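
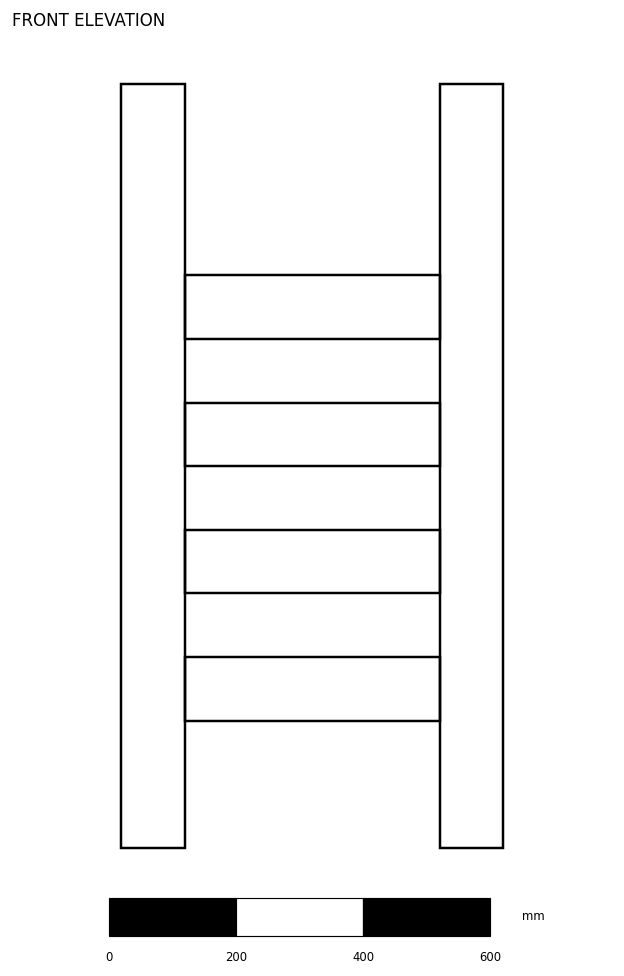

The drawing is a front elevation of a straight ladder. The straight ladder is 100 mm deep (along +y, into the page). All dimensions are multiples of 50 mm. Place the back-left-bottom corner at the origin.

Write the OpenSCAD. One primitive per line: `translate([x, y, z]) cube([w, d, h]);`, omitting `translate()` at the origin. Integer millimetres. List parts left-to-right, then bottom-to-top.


cube([100, 100, 1200]);
translate([100, 0, 200]) cube([400, 100, 100]);
translate([100, 0, 400]) cube([400, 100, 100]);
translate([100, 0, 600]) cube([400, 100, 100]);
translate([100, 0, 800]) cube([400, 100, 100]);
translate([500, 0, 0]) cube([100, 100, 1200]);


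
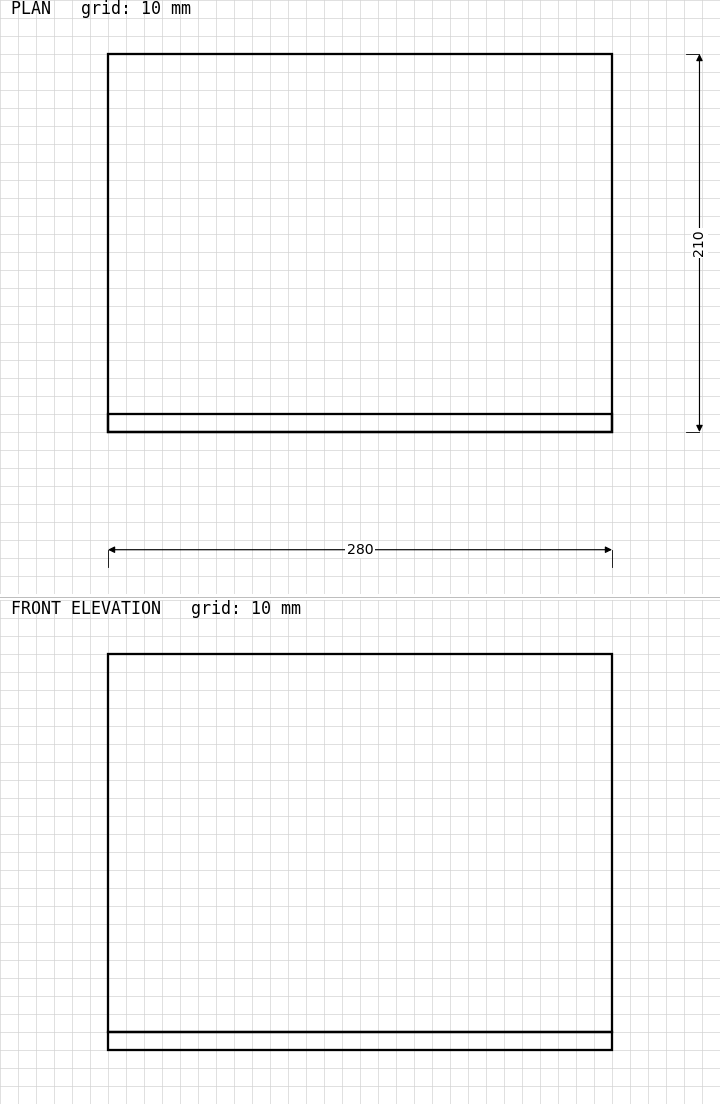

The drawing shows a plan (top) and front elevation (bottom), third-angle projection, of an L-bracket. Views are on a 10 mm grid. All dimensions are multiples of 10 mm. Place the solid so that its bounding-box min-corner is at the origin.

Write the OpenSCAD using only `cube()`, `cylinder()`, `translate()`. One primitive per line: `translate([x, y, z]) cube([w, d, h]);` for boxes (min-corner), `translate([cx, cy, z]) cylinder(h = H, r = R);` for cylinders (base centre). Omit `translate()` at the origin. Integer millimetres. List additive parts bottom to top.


cube([280, 210, 10]);
translate([0, 0, 10]) cube([280, 10, 210]);


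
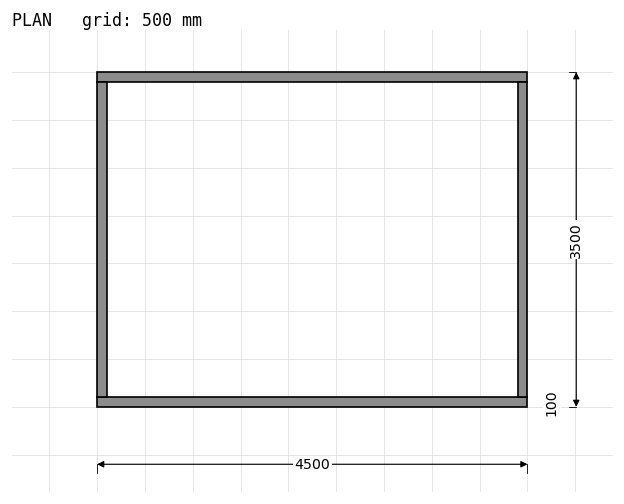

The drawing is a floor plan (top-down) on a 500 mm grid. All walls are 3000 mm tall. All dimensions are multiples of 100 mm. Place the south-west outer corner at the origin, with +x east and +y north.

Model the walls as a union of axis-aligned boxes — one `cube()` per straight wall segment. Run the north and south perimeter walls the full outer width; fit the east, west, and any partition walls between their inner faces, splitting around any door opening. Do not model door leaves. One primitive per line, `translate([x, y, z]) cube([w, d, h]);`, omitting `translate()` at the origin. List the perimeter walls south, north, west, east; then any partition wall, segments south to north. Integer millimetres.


cube([4500, 100, 3000]);
translate([0, 3400, 0]) cube([4500, 100, 3000]);
translate([0, 100, 0]) cube([100, 3300, 3000]);
translate([4400, 100, 0]) cube([100, 3300, 3000]);


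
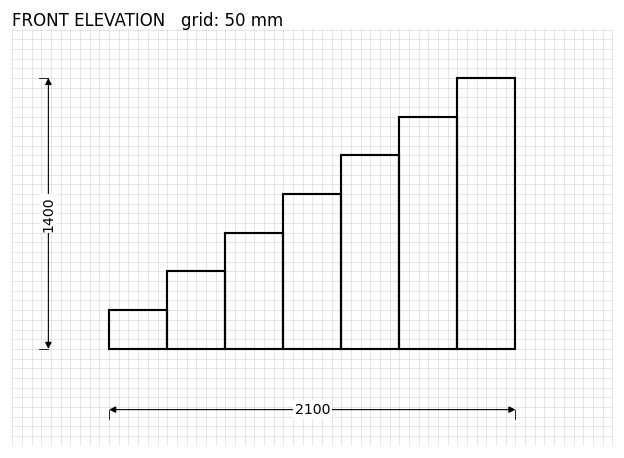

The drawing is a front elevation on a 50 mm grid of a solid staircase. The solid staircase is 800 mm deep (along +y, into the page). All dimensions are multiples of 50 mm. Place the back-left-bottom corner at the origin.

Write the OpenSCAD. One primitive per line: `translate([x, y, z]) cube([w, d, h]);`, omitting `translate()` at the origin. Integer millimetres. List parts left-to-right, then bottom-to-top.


cube([300, 800, 200]);
translate([300, 0, 0]) cube([300, 800, 400]);
translate([600, 0, 0]) cube([300, 800, 600]);
translate([900, 0, 0]) cube([300, 800, 800]);
translate([1200, 0, 0]) cube([300, 800, 1000]);
translate([1500, 0, 0]) cube([300, 800, 1200]);
translate([1800, 0, 0]) cube([300, 800, 1400]);


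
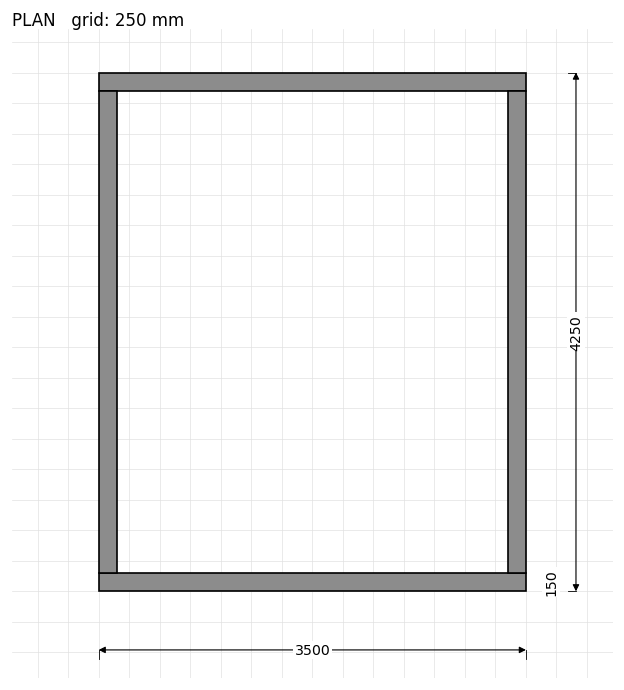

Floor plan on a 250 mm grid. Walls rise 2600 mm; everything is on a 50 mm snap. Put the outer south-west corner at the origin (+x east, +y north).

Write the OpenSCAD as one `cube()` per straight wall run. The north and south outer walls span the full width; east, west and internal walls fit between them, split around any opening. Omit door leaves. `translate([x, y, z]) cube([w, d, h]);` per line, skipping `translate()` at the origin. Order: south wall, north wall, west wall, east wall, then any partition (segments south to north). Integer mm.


cube([3500, 150, 2600]);
translate([0, 4100, 0]) cube([3500, 150, 2600]);
translate([0, 150, 0]) cube([150, 3950, 2600]);
translate([3350, 150, 0]) cube([150, 3950, 2600]);


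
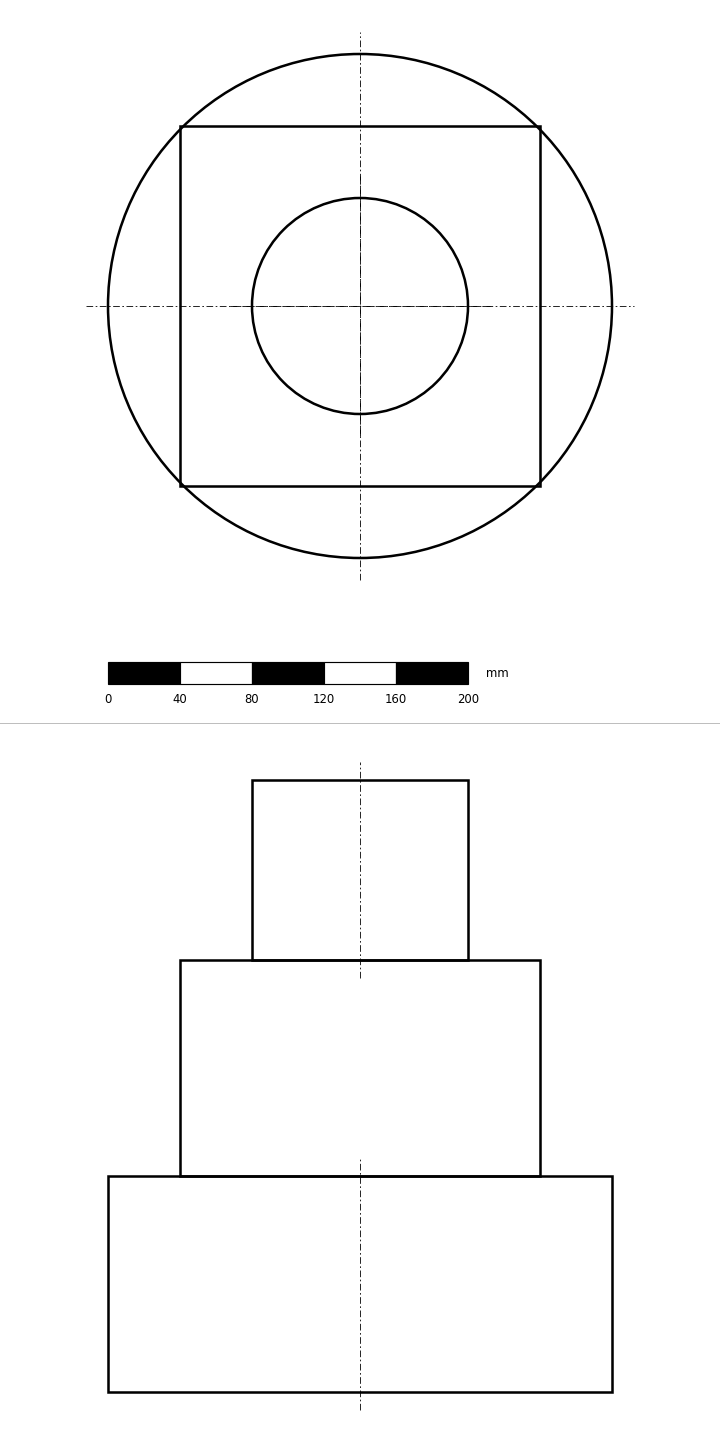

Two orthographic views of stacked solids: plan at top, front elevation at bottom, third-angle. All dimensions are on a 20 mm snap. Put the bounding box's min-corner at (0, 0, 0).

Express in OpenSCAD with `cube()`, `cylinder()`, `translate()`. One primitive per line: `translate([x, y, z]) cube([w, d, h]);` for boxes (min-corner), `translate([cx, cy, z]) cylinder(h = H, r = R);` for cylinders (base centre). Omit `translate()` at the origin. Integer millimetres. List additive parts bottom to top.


translate([140, 140, 0]) cylinder(h = 120, r = 140);
translate([40, 40, 120]) cube([200, 200, 120]);
translate([140, 140, 240]) cylinder(h = 100, r = 60);


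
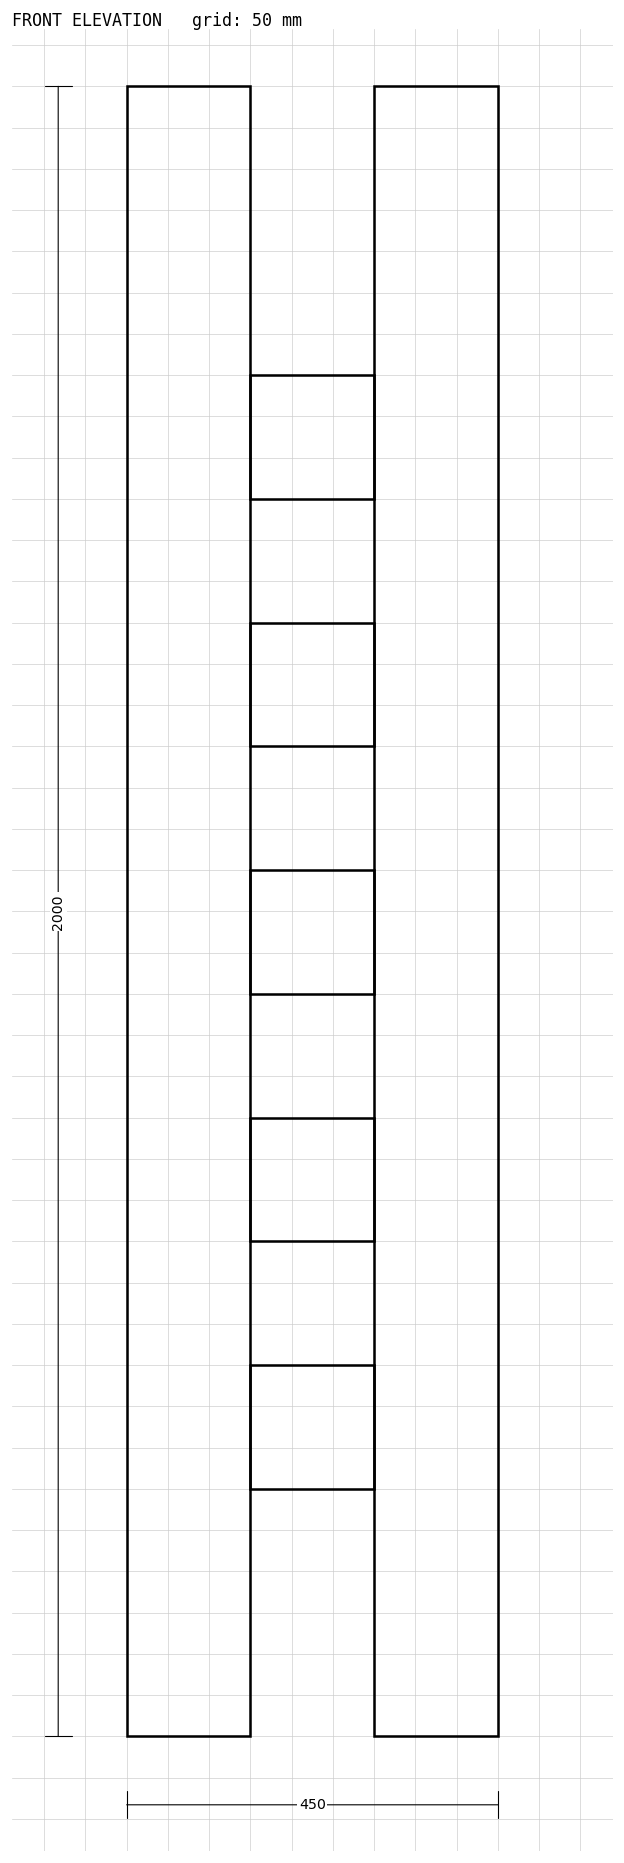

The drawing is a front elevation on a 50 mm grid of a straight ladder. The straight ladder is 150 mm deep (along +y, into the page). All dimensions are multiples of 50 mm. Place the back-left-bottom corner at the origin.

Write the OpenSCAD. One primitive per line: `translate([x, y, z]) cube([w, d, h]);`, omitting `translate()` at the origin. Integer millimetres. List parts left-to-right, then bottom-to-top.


cube([150, 150, 2000]);
translate([150, 0, 300]) cube([150, 150, 150]);
translate([150, 0, 600]) cube([150, 150, 150]);
translate([150, 0, 900]) cube([150, 150, 150]);
translate([150, 0, 1200]) cube([150, 150, 150]);
translate([150, 0, 1500]) cube([150, 150, 150]);
translate([300, 0, 0]) cube([150, 150, 2000]);


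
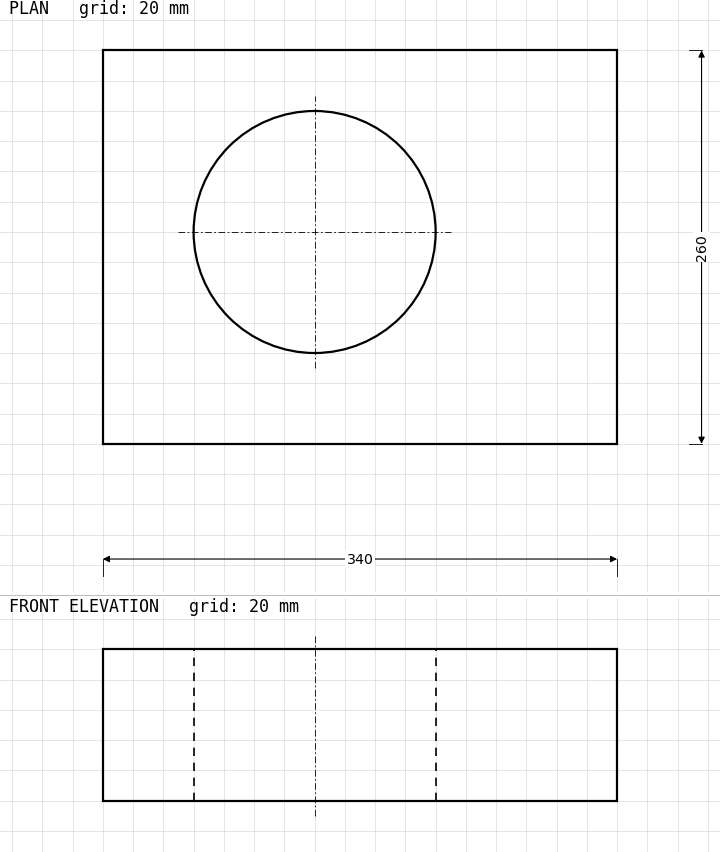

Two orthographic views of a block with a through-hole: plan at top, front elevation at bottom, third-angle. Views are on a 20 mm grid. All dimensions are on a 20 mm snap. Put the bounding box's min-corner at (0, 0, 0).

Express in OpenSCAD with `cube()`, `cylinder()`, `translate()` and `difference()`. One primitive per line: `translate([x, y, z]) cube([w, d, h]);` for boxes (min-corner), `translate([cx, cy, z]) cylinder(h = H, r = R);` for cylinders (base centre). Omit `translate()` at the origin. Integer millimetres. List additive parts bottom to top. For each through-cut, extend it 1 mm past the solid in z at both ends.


difference() {
  cube([340, 260, 100]);
  translate([140, 140, -1]) cylinder(h = 102, r = 80);
}


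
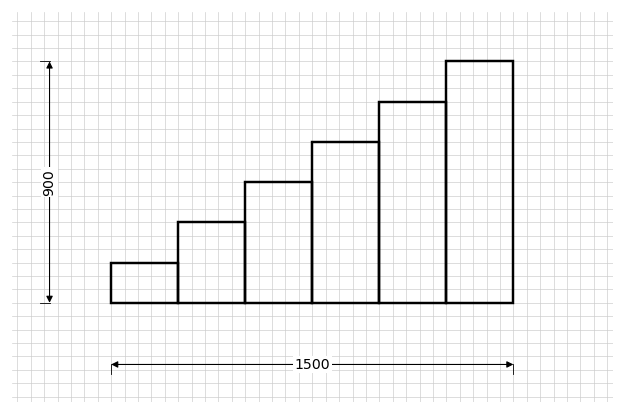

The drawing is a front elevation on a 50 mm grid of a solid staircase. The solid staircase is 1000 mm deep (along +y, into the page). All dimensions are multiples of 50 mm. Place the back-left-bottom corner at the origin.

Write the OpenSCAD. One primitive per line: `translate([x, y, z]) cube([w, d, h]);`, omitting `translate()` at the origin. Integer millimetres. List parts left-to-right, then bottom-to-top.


cube([250, 1000, 150]);
translate([250, 0, 0]) cube([250, 1000, 300]);
translate([500, 0, 0]) cube([250, 1000, 450]);
translate([750, 0, 0]) cube([250, 1000, 600]);
translate([1000, 0, 0]) cube([250, 1000, 750]);
translate([1250, 0, 0]) cube([250, 1000, 900]);


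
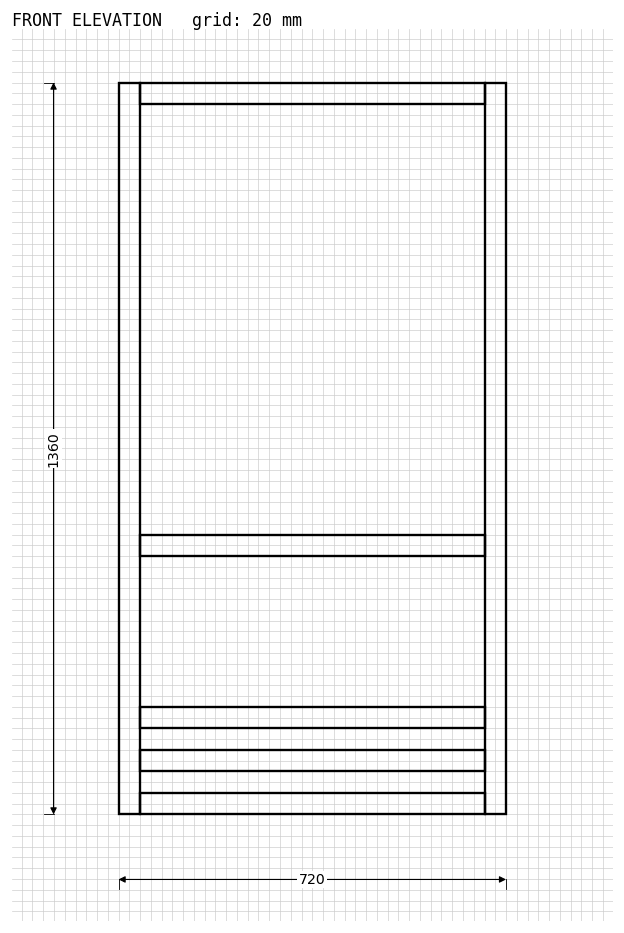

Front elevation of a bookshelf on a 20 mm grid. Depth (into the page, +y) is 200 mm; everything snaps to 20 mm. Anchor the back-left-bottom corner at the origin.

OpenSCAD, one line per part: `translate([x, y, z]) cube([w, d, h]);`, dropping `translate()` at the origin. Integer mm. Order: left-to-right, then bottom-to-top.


cube([40, 200, 1360]);
translate([40, 0, 0]) cube([640, 200, 40]);
translate([40, 0, 80]) cube([640, 200, 40]);
translate([40, 0, 160]) cube([640, 200, 40]);
translate([40, 0, 480]) cube([640, 200, 40]);
translate([40, 0, 1320]) cube([640, 200, 40]);
translate([680, 0, 0]) cube([40, 200, 1360]);


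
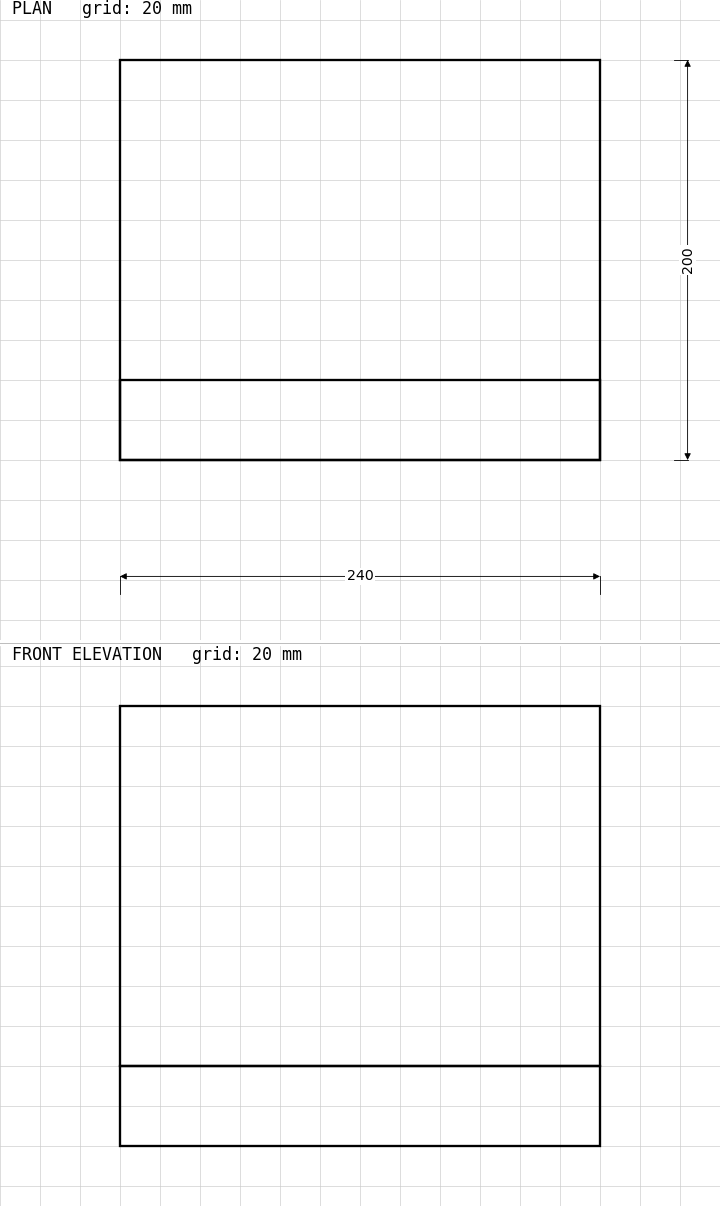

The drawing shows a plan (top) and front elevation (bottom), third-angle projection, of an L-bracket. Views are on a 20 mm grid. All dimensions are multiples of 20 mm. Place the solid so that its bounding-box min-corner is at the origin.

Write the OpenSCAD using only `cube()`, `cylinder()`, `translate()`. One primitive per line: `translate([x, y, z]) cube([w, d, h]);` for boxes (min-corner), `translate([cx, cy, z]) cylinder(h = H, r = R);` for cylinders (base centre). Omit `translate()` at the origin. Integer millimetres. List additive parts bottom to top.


cube([240, 200, 40]);
translate([0, 0, 40]) cube([240, 40, 180]);


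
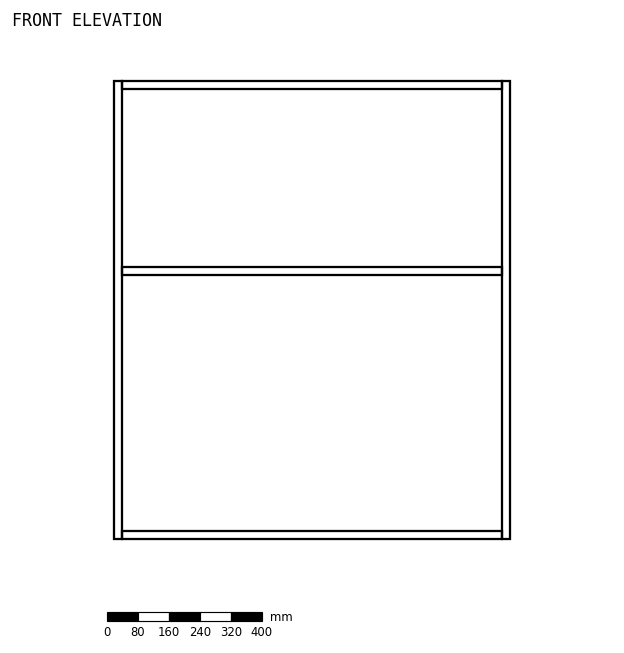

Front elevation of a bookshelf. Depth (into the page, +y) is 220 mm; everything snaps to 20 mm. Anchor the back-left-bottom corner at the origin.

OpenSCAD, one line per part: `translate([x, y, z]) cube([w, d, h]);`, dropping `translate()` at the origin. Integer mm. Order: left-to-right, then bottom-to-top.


cube([20, 220, 1180]);
translate([20, 0, 0]) cube([980, 220, 20]);
translate([20, 0, 680]) cube([980, 220, 20]);
translate([20, 0, 1160]) cube([980, 220, 20]);
translate([1000, 0, 0]) cube([20, 220, 1180]);


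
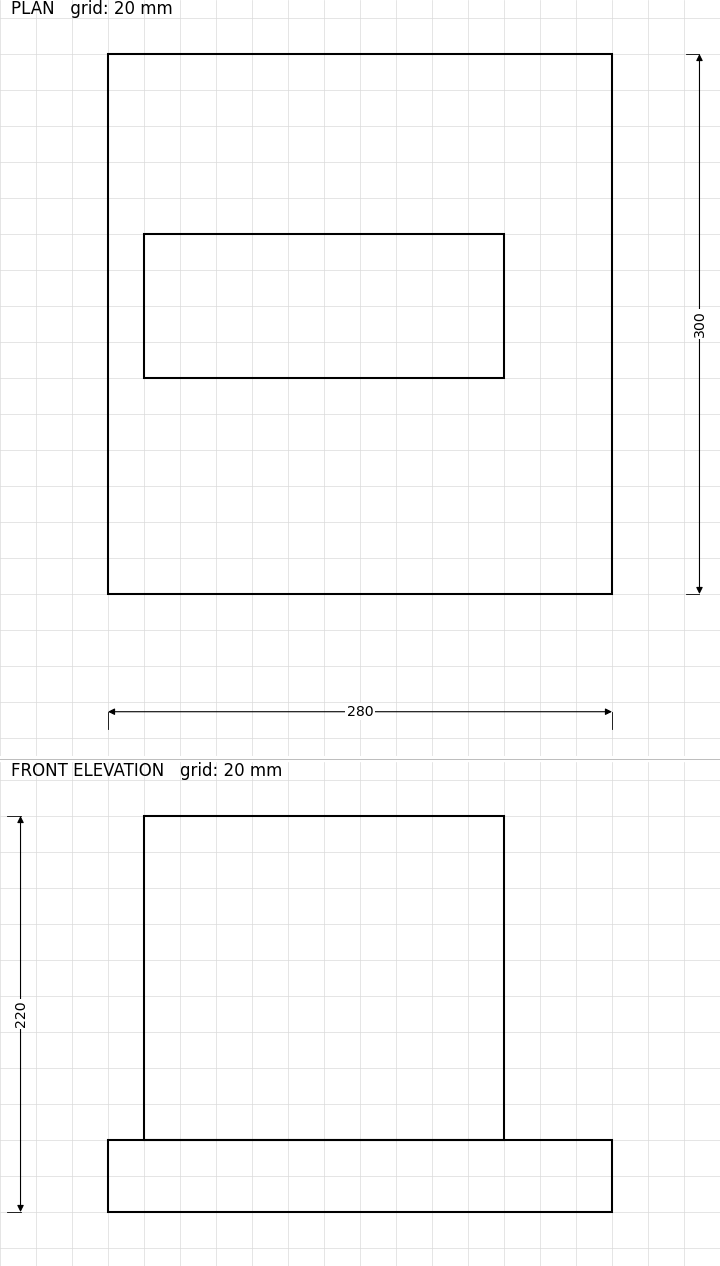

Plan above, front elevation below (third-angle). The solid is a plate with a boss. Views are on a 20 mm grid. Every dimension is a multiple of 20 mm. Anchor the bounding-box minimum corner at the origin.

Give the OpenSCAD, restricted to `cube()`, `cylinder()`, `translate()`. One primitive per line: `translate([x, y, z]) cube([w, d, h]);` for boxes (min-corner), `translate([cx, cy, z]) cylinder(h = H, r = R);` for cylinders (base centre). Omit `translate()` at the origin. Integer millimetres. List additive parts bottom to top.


cube([280, 300, 40]);
translate([20, 120, 40]) cube([200, 80, 180]);


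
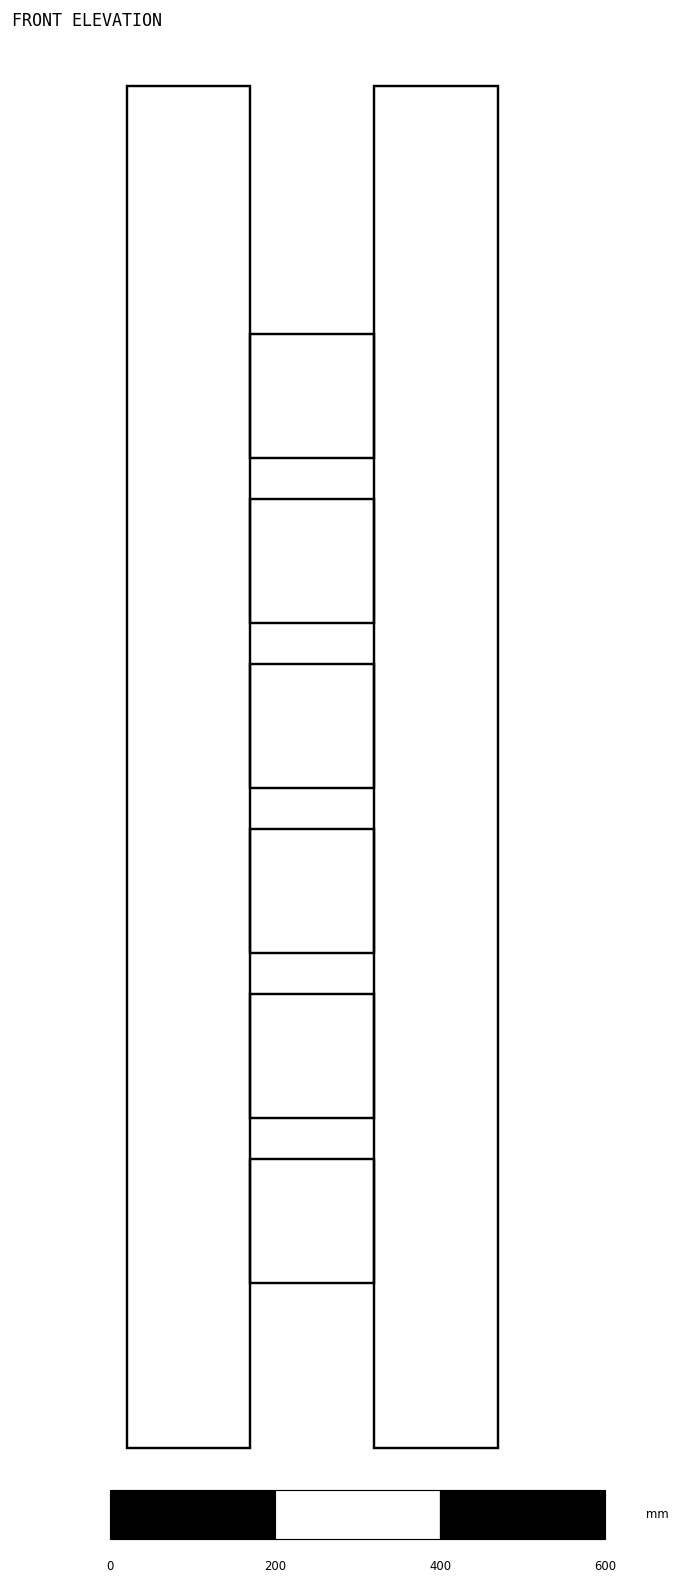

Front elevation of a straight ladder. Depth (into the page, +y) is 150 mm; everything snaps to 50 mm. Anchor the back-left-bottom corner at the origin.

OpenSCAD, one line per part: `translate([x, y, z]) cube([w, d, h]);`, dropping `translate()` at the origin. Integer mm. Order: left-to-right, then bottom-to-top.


cube([150, 150, 1650]);
translate([150, 0, 200]) cube([150, 150, 150]);
translate([150, 0, 400]) cube([150, 150, 150]);
translate([150, 0, 600]) cube([150, 150, 150]);
translate([150, 0, 800]) cube([150, 150, 150]);
translate([150, 0, 1000]) cube([150, 150, 150]);
translate([150, 0, 1200]) cube([150, 150, 150]);
translate([300, 0, 0]) cube([150, 150, 1650]);


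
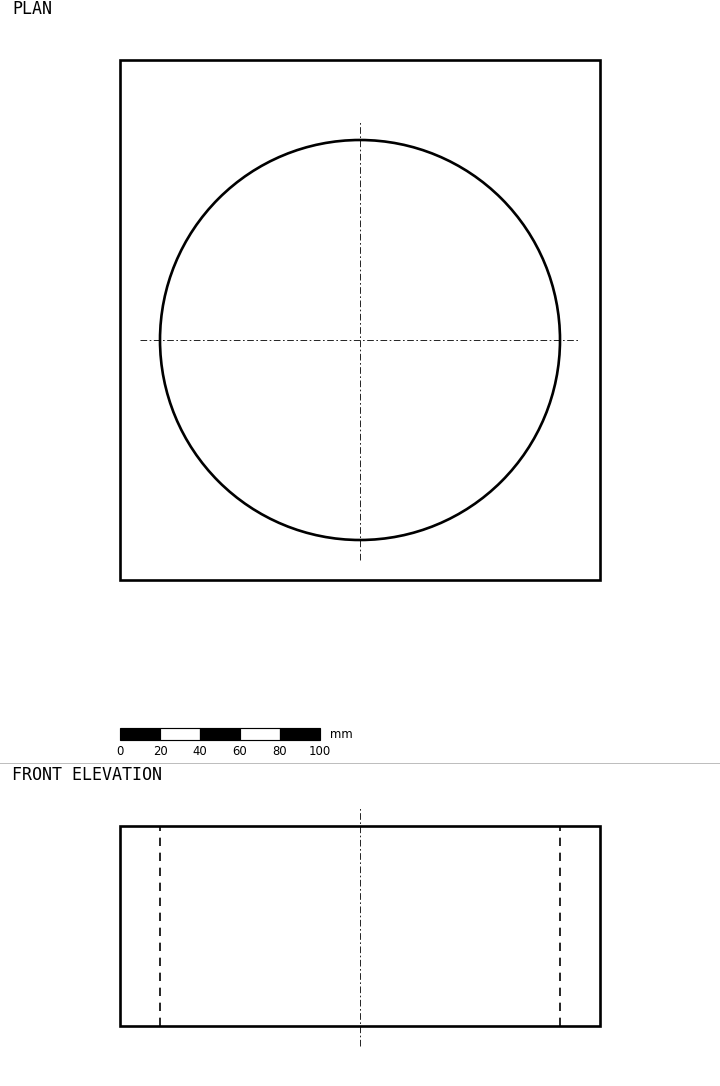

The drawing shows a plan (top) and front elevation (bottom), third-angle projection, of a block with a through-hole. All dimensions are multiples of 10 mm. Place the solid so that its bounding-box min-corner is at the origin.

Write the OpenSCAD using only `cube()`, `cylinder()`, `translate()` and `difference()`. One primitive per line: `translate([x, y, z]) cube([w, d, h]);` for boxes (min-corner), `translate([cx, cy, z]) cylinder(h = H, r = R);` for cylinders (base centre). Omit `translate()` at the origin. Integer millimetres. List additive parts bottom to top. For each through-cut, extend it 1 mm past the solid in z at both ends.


difference() {
  cube([240, 260, 100]);
  translate([120, 120, -1]) cylinder(h = 102, r = 100);
}


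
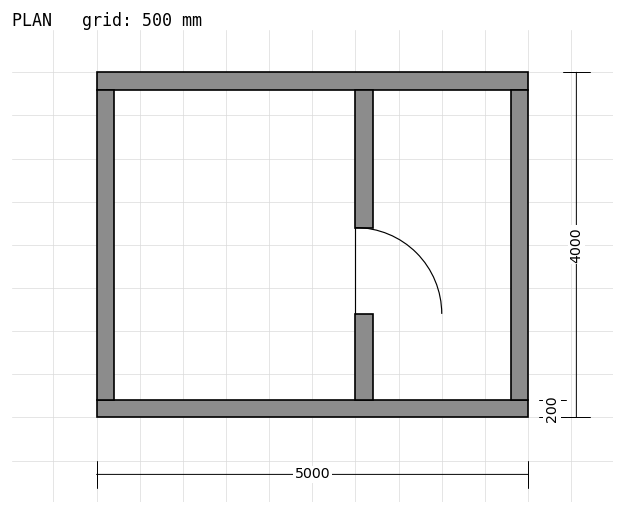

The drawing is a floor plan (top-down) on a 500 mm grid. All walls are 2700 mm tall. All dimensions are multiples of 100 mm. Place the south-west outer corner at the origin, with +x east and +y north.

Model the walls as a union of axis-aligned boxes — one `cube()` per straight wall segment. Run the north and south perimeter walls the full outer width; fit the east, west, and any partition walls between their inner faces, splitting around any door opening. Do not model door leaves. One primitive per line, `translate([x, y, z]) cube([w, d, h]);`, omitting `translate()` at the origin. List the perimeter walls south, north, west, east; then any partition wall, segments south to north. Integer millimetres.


cube([5000, 200, 2700]);
translate([0, 3800, 0]) cube([5000, 200, 2700]);
translate([0, 200, 0]) cube([200, 3600, 2700]);
translate([4800, 200, 0]) cube([200, 3600, 2700]);
translate([3000, 200, 0]) cube([200, 1000, 2700]);
translate([3000, 2200, 0]) cube([200, 1600, 2700]);


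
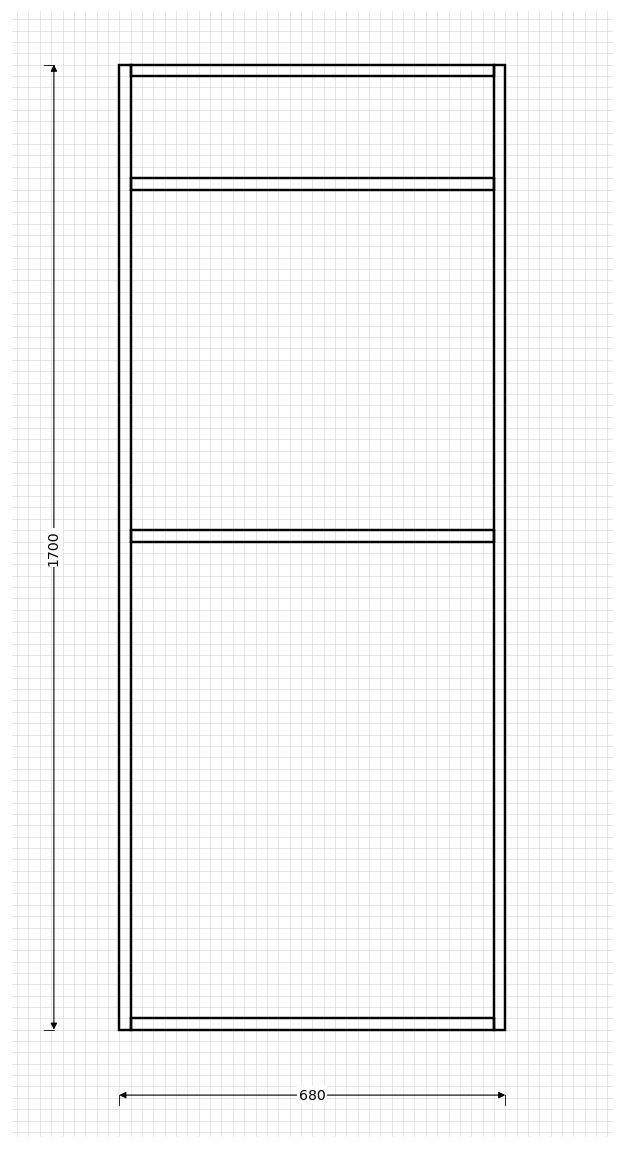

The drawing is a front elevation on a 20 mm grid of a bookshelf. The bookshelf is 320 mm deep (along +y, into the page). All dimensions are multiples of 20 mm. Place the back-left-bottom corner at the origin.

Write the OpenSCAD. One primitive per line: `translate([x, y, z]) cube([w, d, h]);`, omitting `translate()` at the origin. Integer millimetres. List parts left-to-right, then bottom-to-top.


cube([20, 320, 1700]);
translate([20, 0, 0]) cube([640, 320, 20]);
translate([20, 0, 860]) cube([640, 320, 20]);
translate([20, 0, 1480]) cube([640, 320, 20]);
translate([20, 0, 1680]) cube([640, 320, 20]);
translate([660, 0, 0]) cube([20, 320, 1700]);


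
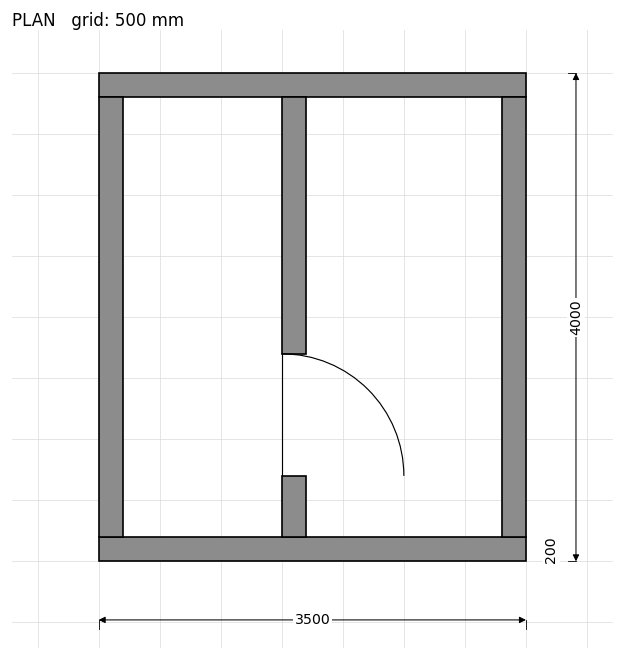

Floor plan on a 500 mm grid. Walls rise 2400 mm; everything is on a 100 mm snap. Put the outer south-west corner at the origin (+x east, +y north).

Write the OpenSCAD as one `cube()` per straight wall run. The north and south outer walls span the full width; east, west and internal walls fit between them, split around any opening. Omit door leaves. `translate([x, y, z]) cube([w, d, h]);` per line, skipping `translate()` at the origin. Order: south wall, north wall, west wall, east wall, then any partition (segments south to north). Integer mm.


cube([3500, 200, 2400]);
translate([0, 3800, 0]) cube([3500, 200, 2400]);
translate([0, 200, 0]) cube([200, 3600, 2400]);
translate([3300, 200, 0]) cube([200, 3600, 2400]);
translate([1500, 200, 0]) cube([200, 500, 2400]);
translate([1500, 1700, 0]) cube([200, 2100, 2400]);


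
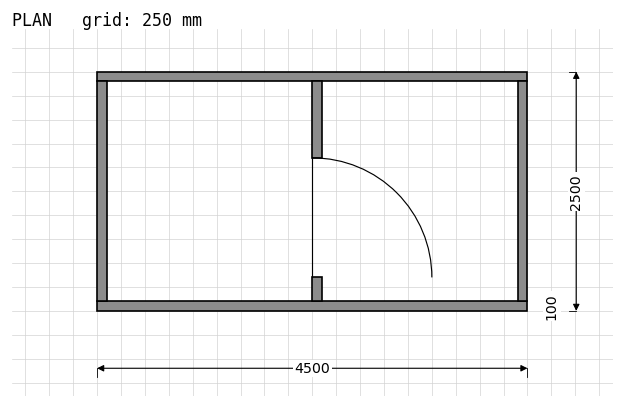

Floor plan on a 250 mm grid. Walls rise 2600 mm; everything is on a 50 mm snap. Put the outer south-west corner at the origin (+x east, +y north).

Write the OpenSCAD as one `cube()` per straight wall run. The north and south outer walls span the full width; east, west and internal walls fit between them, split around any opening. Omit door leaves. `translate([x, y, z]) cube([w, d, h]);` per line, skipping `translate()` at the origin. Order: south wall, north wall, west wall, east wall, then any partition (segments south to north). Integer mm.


cube([4500, 100, 2600]);
translate([0, 2400, 0]) cube([4500, 100, 2600]);
translate([0, 100, 0]) cube([100, 2300, 2600]);
translate([4400, 100, 0]) cube([100, 2300, 2600]);
translate([2250, 100, 0]) cube([100, 250, 2600]);
translate([2250, 1600, 0]) cube([100, 800, 2600]);


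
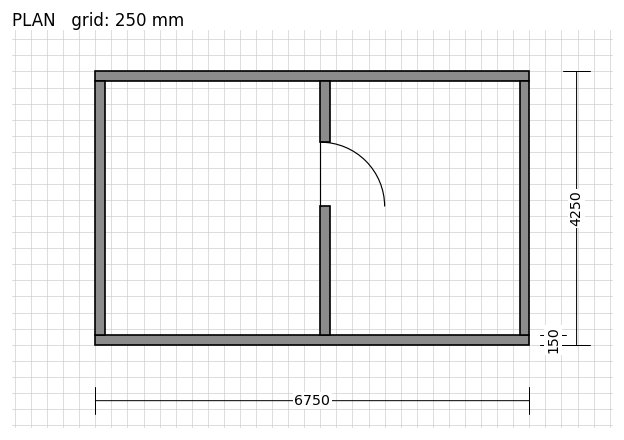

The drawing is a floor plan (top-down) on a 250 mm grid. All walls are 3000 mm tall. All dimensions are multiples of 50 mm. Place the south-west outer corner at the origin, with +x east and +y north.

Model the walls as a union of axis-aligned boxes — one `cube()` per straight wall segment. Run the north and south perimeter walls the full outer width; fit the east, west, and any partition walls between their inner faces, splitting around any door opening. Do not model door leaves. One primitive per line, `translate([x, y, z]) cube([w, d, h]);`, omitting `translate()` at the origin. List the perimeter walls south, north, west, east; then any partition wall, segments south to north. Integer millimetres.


cube([6750, 150, 3000]);
translate([0, 4100, 0]) cube([6750, 150, 3000]);
translate([0, 150, 0]) cube([150, 3950, 3000]);
translate([6600, 150, 0]) cube([150, 3950, 3000]);
translate([3500, 150, 0]) cube([150, 2000, 3000]);
translate([3500, 3150, 0]) cube([150, 950, 3000]);


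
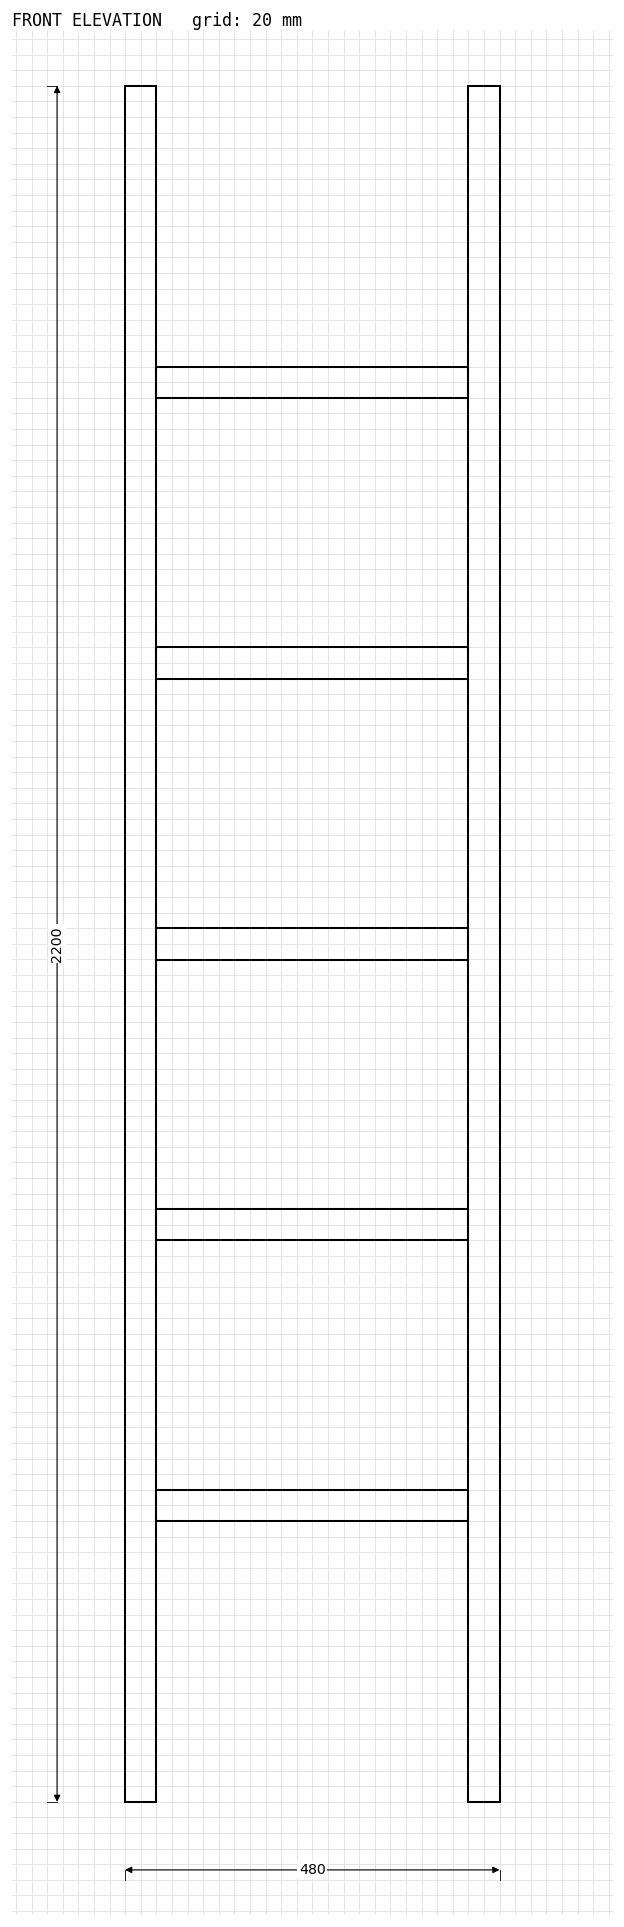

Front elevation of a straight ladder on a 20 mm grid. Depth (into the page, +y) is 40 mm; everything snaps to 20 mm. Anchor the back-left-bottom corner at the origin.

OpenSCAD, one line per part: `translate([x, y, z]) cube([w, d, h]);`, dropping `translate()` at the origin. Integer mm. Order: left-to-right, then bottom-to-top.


cube([40, 40, 2200]);
translate([40, 0, 360]) cube([400, 40, 40]);
translate([40, 0, 720]) cube([400, 40, 40]);
translate([40, 0, 1080]) cube([400, 40, 40]);
translate([40, 0, 1440]) cube([400, 40, 40]);
translate([40, 0, 1800]) cube([400, 40, 40]);
translate([440, 0, 0]) cube([40, 40, 2200]);


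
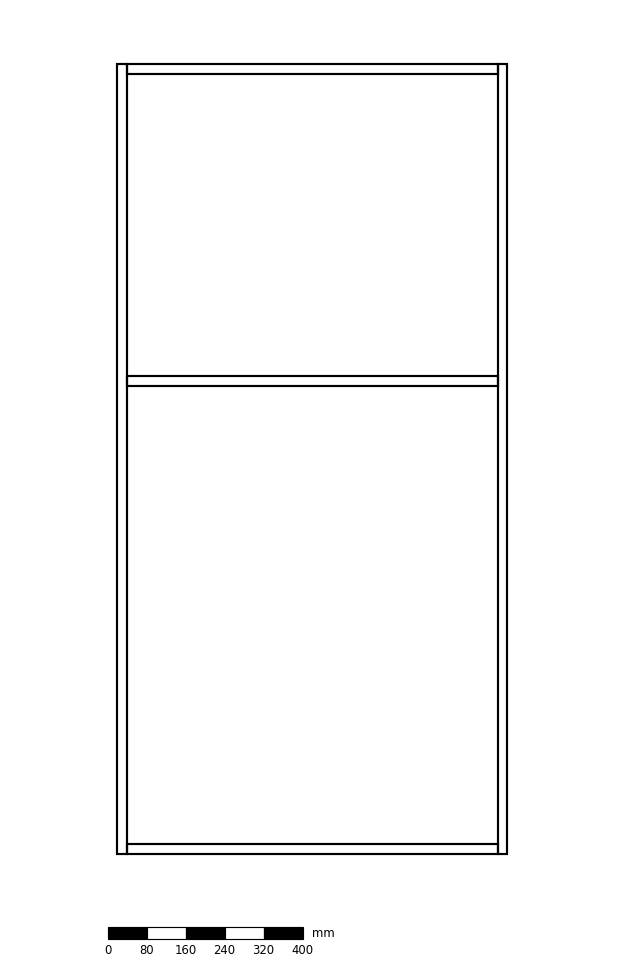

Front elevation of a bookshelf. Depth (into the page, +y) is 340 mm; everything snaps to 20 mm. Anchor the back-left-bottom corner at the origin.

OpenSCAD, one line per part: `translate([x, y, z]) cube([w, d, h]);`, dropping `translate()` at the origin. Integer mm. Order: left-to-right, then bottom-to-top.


cube([20, 340, 1620]);
translate([20, 0, 0]) cube([760, 340, 20]);
translate([20, 0, 960]) cube([760, 340, 20]);
translate([20, 0, 1600]) cube([760, 340, 20]);
translate([780, 0, 0]) cube([20, 340, 1620]);


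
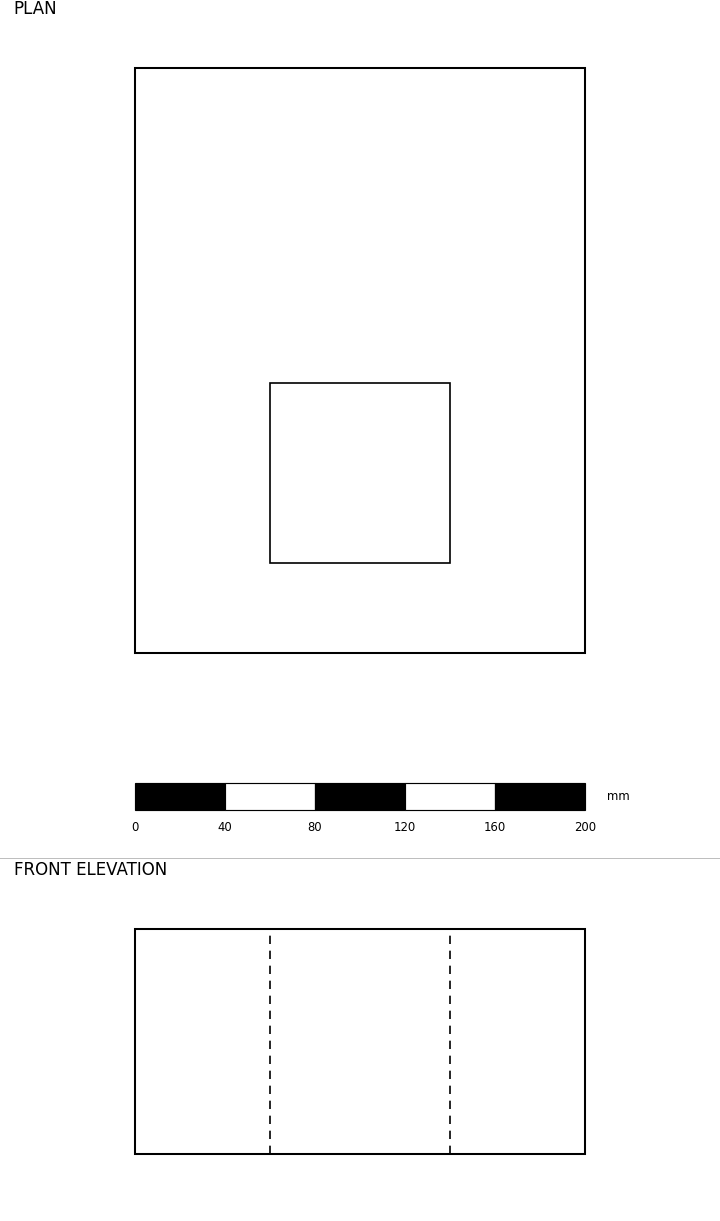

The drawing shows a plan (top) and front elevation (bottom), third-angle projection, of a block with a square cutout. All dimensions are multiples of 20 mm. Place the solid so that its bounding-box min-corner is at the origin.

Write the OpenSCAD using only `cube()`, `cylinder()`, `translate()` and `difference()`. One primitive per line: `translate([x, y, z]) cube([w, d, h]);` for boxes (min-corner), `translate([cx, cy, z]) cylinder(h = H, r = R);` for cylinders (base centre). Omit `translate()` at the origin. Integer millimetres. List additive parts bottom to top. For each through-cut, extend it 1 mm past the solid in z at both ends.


difference() {
  cube([200, 260, 100]);
  translate([60, 40, -1]) cube([80, 80, 102]);
}


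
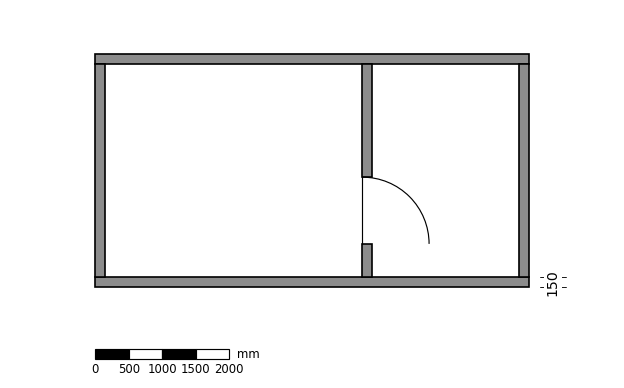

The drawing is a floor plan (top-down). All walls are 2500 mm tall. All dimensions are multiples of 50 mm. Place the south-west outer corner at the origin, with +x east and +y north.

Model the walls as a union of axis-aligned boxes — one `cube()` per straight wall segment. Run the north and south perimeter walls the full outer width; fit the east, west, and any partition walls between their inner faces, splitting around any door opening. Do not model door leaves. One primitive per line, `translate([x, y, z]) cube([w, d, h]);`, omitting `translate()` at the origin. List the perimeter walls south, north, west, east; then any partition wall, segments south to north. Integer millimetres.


cube([6500, 150, 2500]);
translate([0, 3350, 0]) cube([6500, 150, 2500]);
translate([0, 150, 0]) cube([150, 3200, 2500]);
translate([6350, 150, 0]) cube([150, 3200, 2500]);
translate([4000, 150, 0]) cube([150, 500, 2500]);
translate([4000, 1650, 0]) cube([150, 1700, 2500]);


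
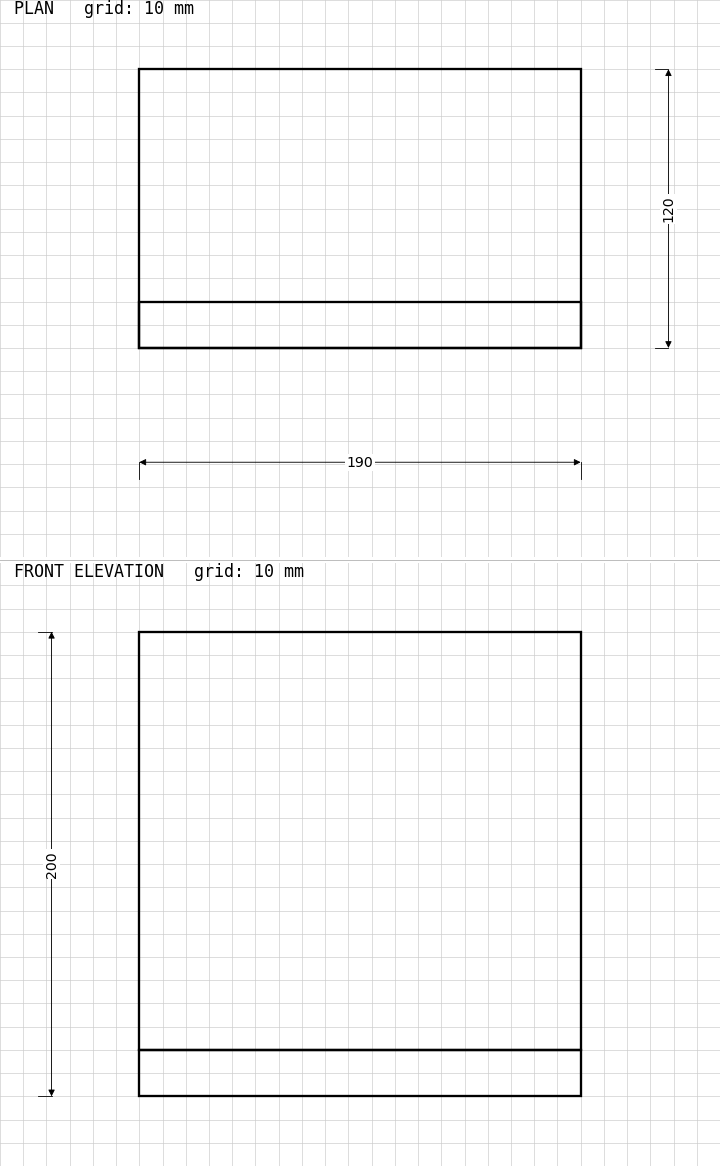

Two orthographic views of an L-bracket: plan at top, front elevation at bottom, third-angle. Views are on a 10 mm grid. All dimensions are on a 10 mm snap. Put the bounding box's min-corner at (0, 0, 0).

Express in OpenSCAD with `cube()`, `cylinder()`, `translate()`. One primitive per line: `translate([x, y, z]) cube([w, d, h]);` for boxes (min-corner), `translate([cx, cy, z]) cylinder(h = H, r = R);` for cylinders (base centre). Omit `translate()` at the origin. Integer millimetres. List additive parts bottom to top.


cube([190, 120, 20]);
translate([0, 0, 20]) cube([190, 20, 180]);


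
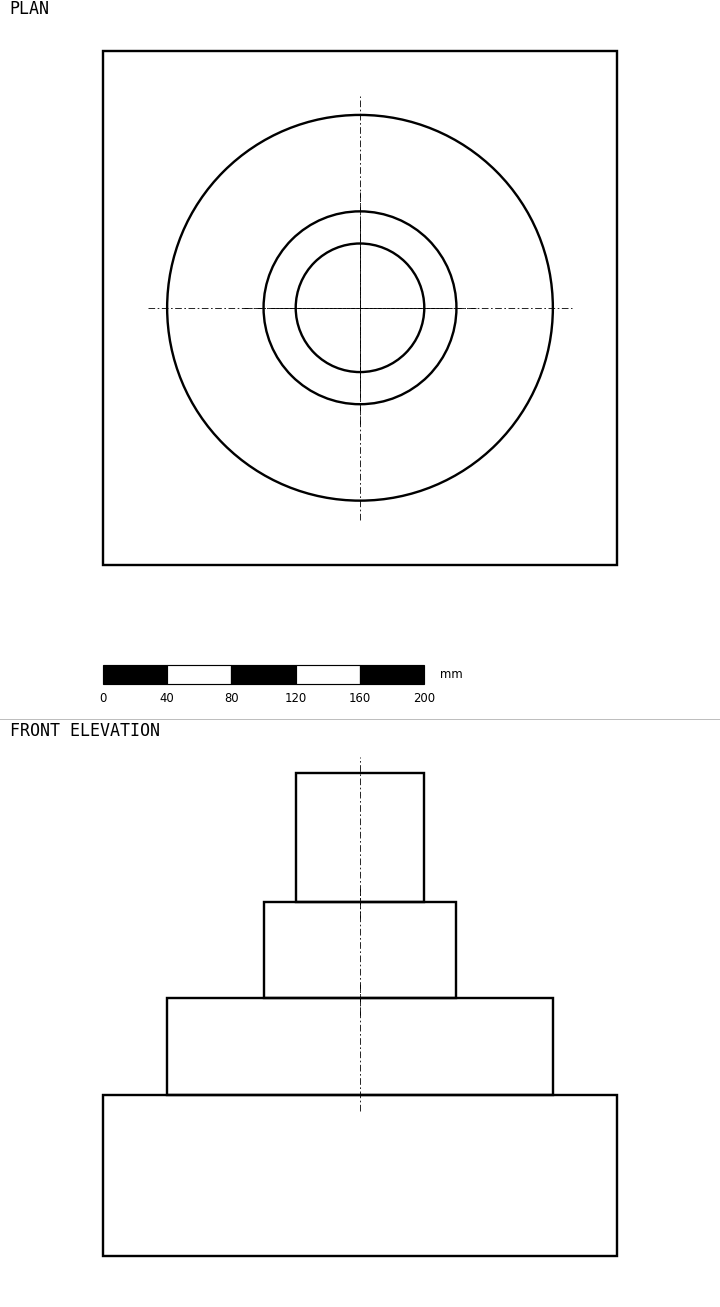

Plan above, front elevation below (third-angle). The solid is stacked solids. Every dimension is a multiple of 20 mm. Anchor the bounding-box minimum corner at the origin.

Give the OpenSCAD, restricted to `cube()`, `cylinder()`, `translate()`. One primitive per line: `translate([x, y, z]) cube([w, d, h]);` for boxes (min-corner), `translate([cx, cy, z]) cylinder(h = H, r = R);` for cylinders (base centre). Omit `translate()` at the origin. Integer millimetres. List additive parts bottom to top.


cube([320, 320, 100]);
translate([160, 160, 100]) cylinder(h = 60, r = 120);
translate([160, 160, 160]) cylinder(h = 60, r = 60);
translate([160, 160, 220]) cylinder(h = 80, r = 40);


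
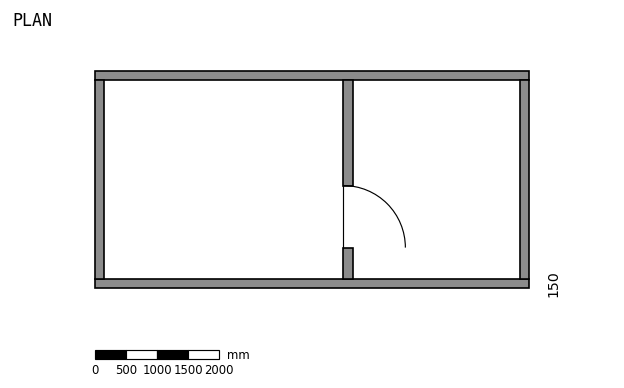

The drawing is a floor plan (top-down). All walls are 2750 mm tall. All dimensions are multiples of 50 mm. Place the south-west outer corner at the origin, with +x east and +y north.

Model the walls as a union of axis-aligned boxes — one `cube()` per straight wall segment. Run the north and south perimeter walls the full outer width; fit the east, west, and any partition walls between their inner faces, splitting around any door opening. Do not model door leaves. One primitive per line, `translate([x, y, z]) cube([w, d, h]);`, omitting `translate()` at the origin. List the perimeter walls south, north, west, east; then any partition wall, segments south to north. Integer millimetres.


cube([7000, 150, 2750]);
translate([0, 3350, 0]) cube([7000, 150, 2750]);
translate([0, 150, 0]) cube([150, 3200, 2750]);
translate([6850, 150, 0]) cube([150, 3200, 2750]);
translate([4000, 150, 0]) cube([150, 500, 2750]);
translate([4000, 1650, 0]) cube([150, 1700, 2750]);


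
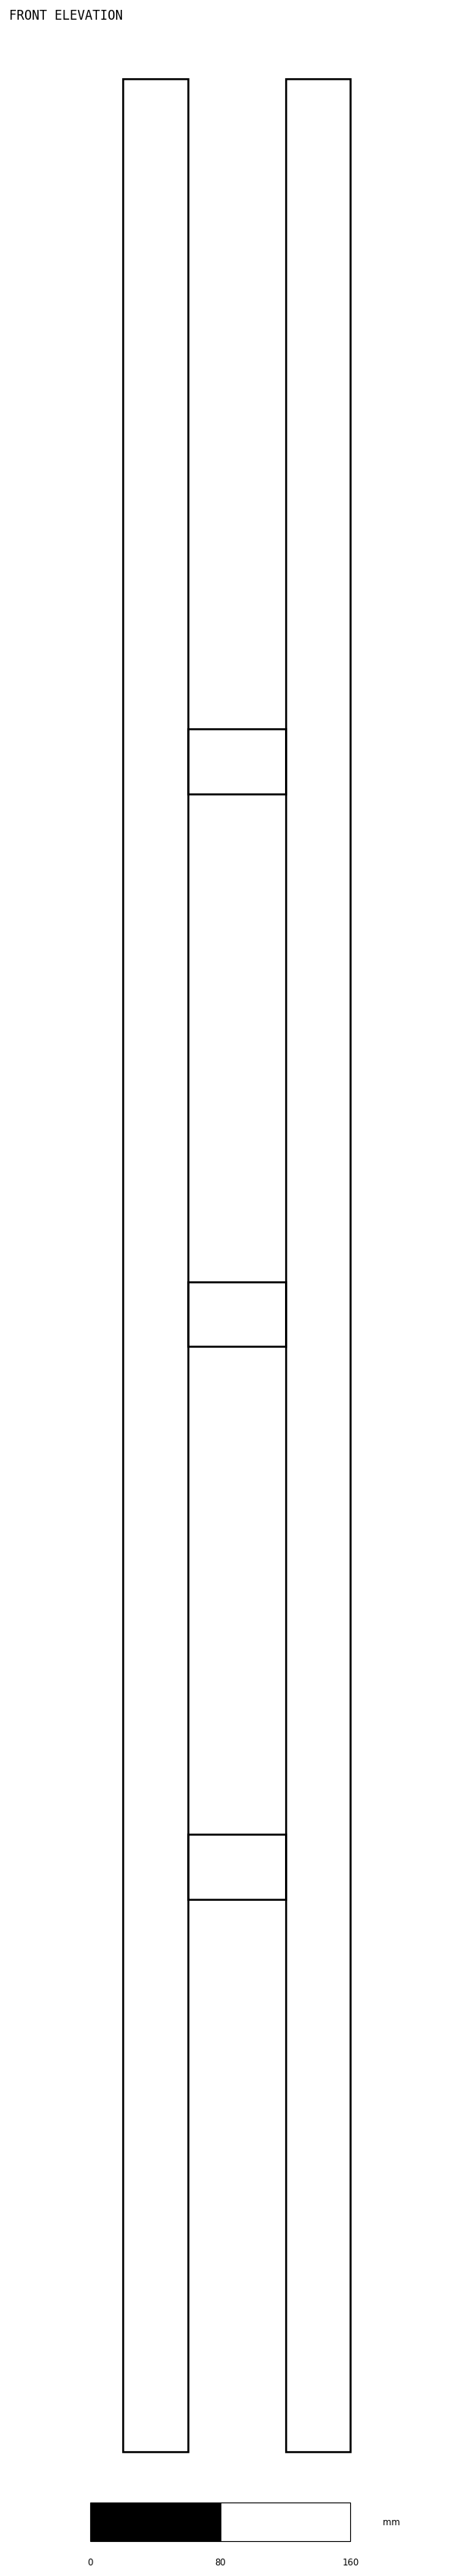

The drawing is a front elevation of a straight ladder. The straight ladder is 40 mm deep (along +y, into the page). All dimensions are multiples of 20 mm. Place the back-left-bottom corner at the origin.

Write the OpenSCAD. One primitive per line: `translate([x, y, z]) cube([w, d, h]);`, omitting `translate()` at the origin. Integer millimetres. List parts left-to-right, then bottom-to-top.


cube([40, 40, 1460]);
translate([40, 0, 340]) cube([60, 40, 40]);
translate([40, 0, 680]) cube([60, 40, 40]);
translate([40, 0, 1020]) cube([60, 40, 40]);
translate([100, 0, 0]) cube([40, 40, 1460]);


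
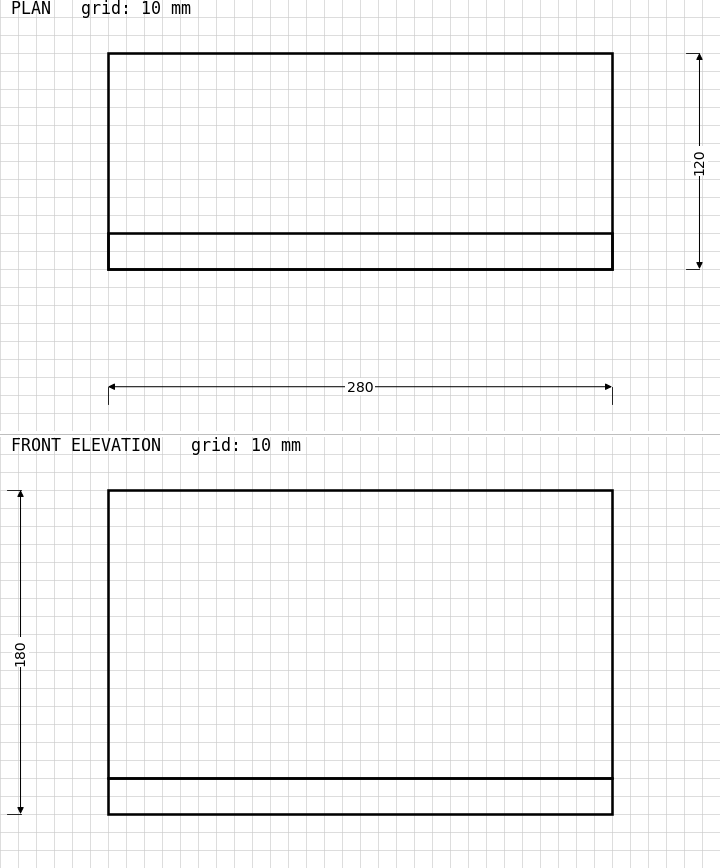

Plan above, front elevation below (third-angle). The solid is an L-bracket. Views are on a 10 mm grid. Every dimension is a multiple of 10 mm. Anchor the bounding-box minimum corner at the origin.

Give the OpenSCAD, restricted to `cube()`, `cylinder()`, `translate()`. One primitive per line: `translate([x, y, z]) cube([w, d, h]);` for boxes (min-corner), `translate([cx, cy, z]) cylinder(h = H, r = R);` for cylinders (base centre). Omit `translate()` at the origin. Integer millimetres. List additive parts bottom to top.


cube([280, 120, 20]);
translate([0, 0, 20]) cube([280, 20, 160]);


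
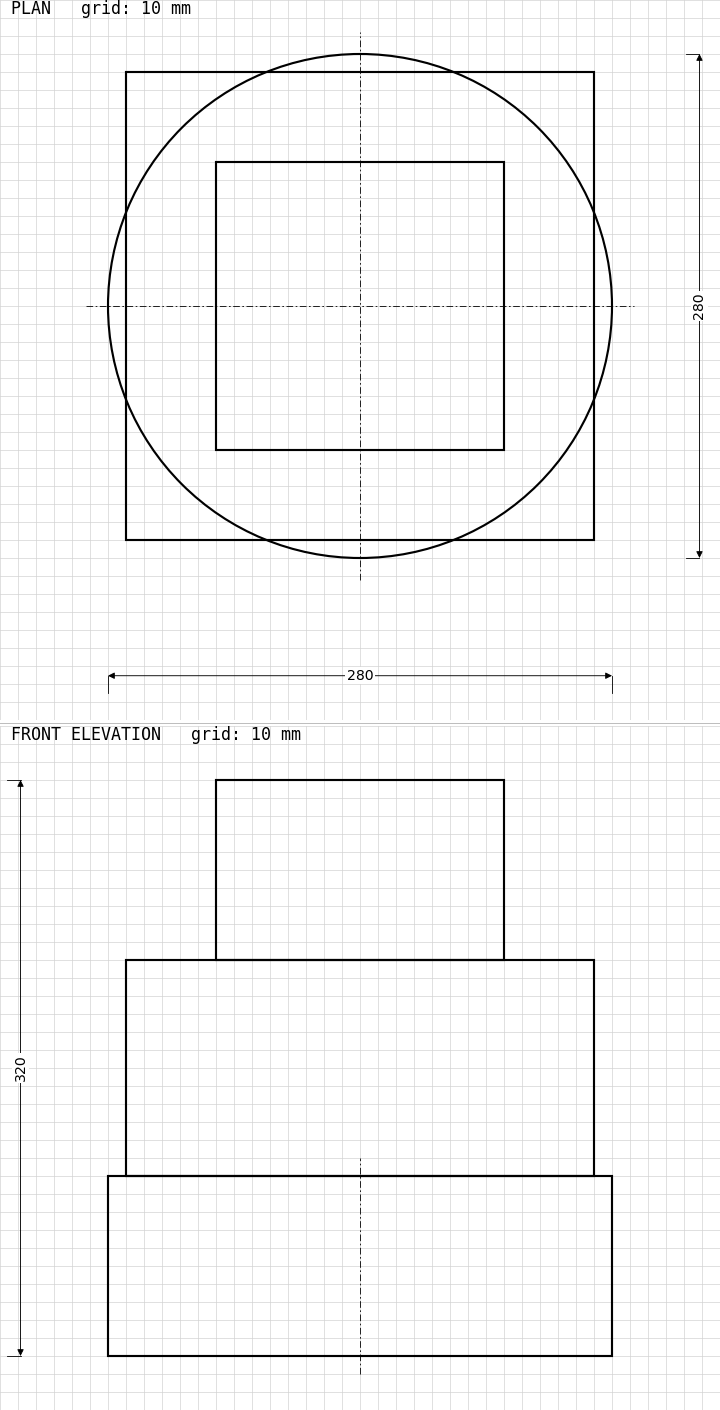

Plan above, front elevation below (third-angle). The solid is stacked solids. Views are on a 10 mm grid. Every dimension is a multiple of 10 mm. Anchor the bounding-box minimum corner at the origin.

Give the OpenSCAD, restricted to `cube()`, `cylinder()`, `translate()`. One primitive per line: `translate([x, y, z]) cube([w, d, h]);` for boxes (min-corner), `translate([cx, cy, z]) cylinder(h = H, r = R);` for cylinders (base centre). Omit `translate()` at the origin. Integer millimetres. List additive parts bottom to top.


translate([140, 140, 0]) cylinder(h = 100, r = 140);
translate([10, 10, 100]) cube([260, 260, 120]);
translate([60, 60, 220]) cube([160, 160, 100]);


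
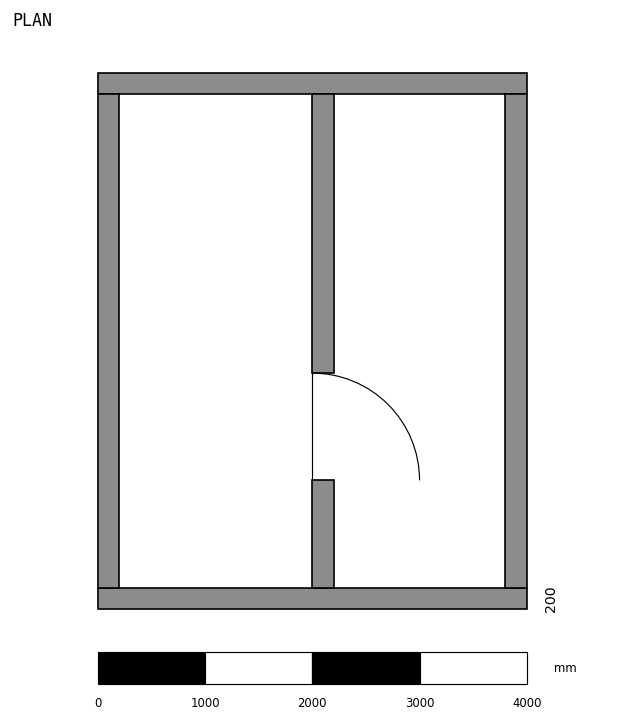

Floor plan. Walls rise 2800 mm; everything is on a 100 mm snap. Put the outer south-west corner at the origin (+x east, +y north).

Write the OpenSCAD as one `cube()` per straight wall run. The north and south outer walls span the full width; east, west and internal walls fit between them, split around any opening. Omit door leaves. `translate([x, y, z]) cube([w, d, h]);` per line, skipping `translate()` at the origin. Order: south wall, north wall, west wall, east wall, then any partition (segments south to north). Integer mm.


cube([4000, 200, 2800]);
translate([0, 4800, 0]) cube([4000, 200, 2800]);
translate([0, 200, 0]) cube([200, 4600, 2800]);
translate([3800, 200, 0]) cube([200, 4600, 2800]);
translate([2000, 200, 0]) cube([200, 1000, 2800]);
translate([2000, 2200, 0]) cube([200, 2600, 2800]);


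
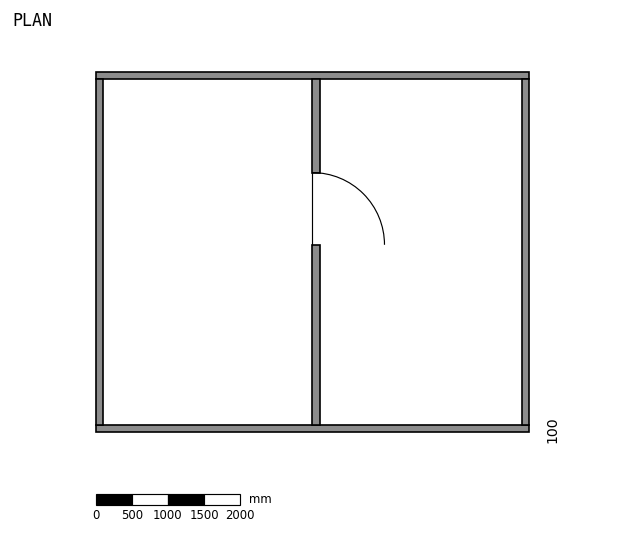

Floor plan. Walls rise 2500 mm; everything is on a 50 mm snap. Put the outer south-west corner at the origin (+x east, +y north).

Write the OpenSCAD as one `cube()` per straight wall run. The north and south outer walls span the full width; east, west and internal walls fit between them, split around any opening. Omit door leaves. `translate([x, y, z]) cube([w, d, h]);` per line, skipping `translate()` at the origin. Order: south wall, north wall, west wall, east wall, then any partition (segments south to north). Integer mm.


cube([6000, 100, 2500]);
translate([0, 4900, 0]) cube([6000, 100, 2500]);
translate([0, 100, 0]) cube([100, 4800, 2500]);
translate([5900, 100, 0]) cube([100, 4800, 2500]);
translate([3000, 100, 0]) cube([100, 2500, 2500]);
translate([3000, 3600, 0]) cube([100, 1300, 2500]);


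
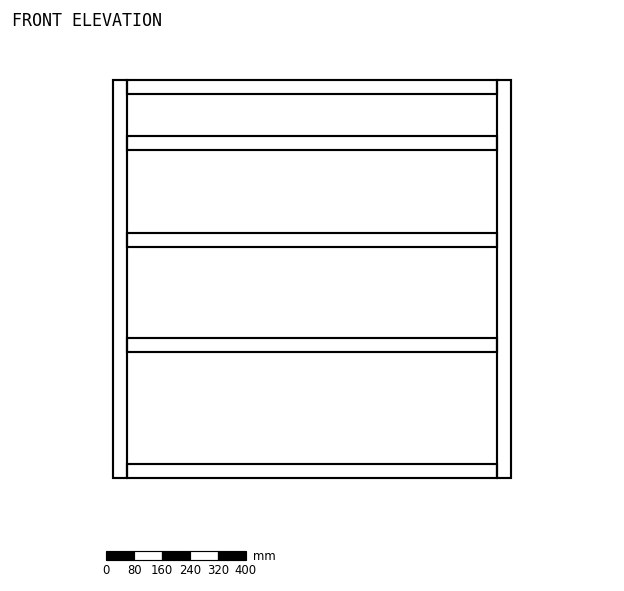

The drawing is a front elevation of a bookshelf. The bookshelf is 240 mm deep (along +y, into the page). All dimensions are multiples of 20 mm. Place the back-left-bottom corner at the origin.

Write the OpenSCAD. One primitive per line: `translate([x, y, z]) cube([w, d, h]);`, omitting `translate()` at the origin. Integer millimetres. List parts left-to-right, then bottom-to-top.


cube([40, 240, 1140]);
translate([40, 0, 0]) cube([1060, 240, 40]);
translate([40, 0, 360]) cube([1060, 240, 40]);
translate([40, 0, 660]) cube([1060, 240, 40]);
translate([40, 0, 940]) cube([1060, 240, 40]);
translate([40, 0, 1100]) cube([1060, 240, 40]);
translate([1100, 0, 0]) cube([40, 240, 1140]);


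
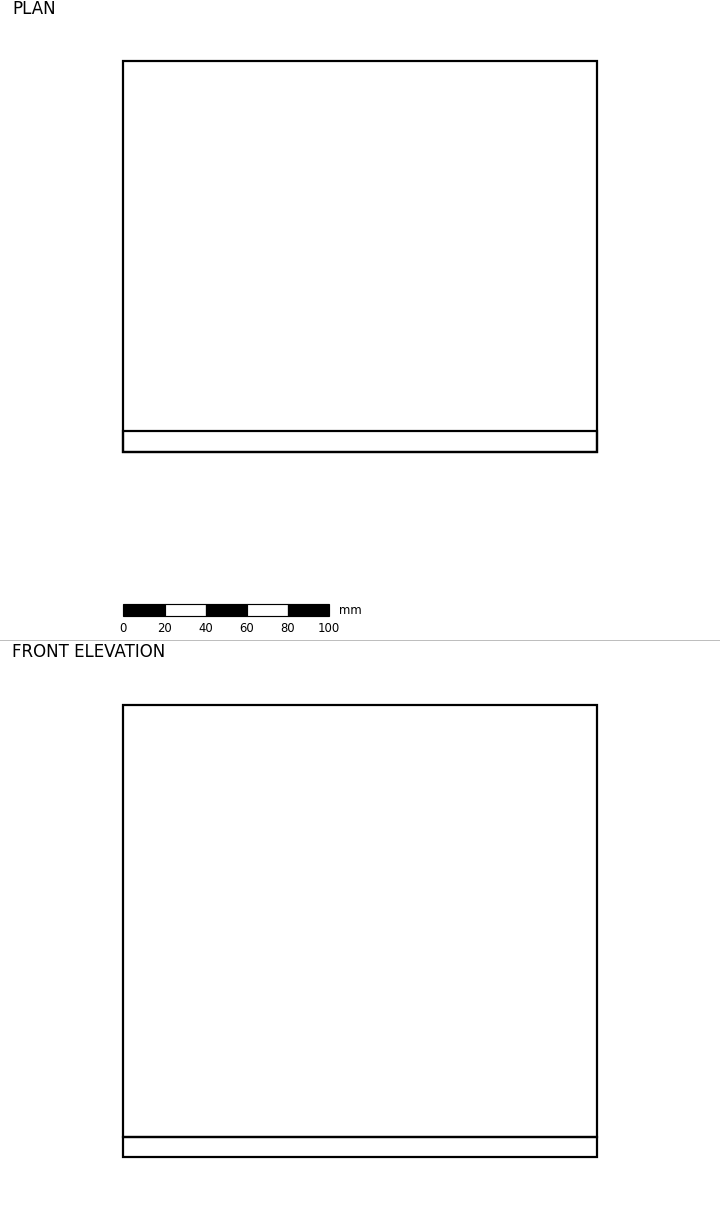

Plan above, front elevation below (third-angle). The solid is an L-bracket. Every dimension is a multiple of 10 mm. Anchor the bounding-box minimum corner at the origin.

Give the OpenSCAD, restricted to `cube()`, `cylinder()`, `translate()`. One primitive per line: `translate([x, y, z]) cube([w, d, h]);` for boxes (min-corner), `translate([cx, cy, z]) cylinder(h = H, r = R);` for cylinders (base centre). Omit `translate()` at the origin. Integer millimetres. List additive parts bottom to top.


cube([230, 190, 10]);
translate([0, 0, 10]) cube([230, 10, 210]);
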